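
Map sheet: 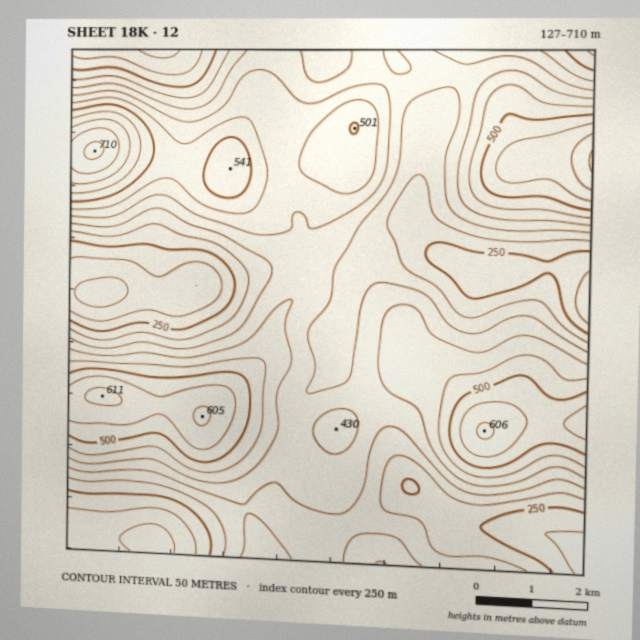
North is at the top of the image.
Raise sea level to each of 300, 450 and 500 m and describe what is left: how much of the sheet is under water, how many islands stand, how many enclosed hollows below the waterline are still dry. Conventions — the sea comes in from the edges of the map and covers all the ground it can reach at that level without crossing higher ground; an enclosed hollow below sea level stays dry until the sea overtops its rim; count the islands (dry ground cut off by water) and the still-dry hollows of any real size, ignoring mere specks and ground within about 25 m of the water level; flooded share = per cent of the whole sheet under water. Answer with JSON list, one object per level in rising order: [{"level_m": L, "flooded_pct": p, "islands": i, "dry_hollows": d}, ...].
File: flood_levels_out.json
[{"level_m": 300, "flooded_pct": 23, "islands": 0, "dry_hollows": 0}, {"level_m": 450, "flooded_pct": 75, "islands": 1, "dry_hollows": 0}, {"level_m": 500, "flooded_pct": 85, "islands": 1, "dry_hollows": 0}]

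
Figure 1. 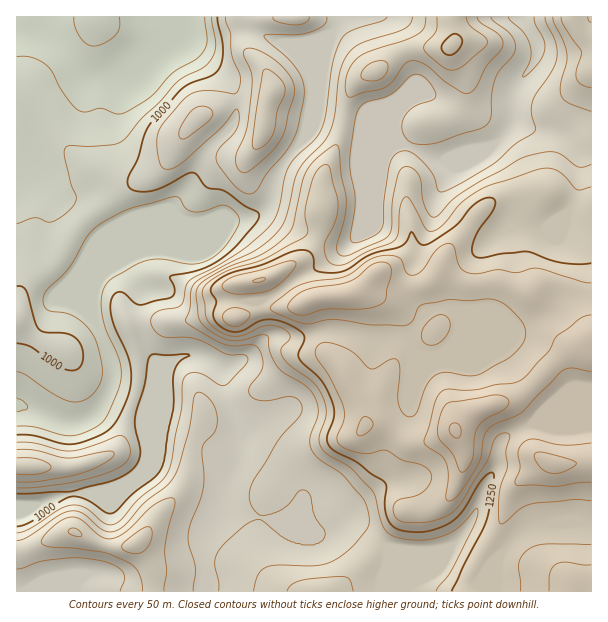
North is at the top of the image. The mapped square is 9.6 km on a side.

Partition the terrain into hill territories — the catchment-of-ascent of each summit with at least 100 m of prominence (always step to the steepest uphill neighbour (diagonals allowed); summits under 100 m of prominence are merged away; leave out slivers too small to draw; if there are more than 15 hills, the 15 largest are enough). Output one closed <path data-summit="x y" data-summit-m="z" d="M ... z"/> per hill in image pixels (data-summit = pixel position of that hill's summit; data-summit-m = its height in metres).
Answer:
<path data-summit="455 431" data-summit-m="1456" d="M591 16l-68 1 13 22 2 14-6 13-16 21-4 14 0 24-23 23-21 3-24 9-40-15-11-12-28-12-47-7-1-5-11 28-26 31-6 12-4 18-10 14-14 6-21 4-67 28-23 3-30 18-7 9 2-44-3-5-23-25-17-7-22-25-8-5-10 0-1 236 22 5 24 11 12 1 18-7 6-7 8-13 7-3 32 13-3 15 1 10 2-11 25-57 16-7 17 1 10 6 9 9 2 16 14 32 6 22-4 20-14 25-4 27-17 26-1 24 2 29 276 0 0-4-6-4 28-35 17-17 18-8 37-2 15 1z"/><path data-summit="270 95" data-summit-m="1185" d="M342 16l-180 0 4 8 0 11-4 9-30 26-49 9-39 27-12 11-6 14-4 28-6 9 11 1 8 5 22 25 17 7 23 25 3 5-2 44 7-9 30-18 23-3 67-28 26-5 9-5 6-8 14-36 26-31 4-9 9-26 3-36 6-27 14-18z"/><path data-summit="138 542" data-summit-m="1222" d="M197 355l-11 0-17 8-25 60 2 38-4 9-10 10-28 13-30 0-15 3-26 10-17 1 1 85 188-1 0-52 17-26 4-27 14-25 4-21-6-21-14-32-2-16-13-11z"/><path data-summit="452 45" data-summit-m="1263" d="M522 16l-178 0-16 23-6 27-4 47 47 8 28 12 11 12 40 15 24-9 21-3 23-23 0-24 4-14 16-21 6-13-2-14z"/><path data-summit="27 467" data-summit-m="1172" d="M113 392l-7 3-8 13-6 7-18 7-12-1-38-15-8 1 1 99 16 0 17-7 24-6 36-1 22-12 10-10 4-9 0-18-4-14 3-24z"/><path data-summit="572 591" data-summit-m="1384" d="M578 522l-39 2-18 8-17 17-28 35 6 4 1 4 108 0 1-68z"/>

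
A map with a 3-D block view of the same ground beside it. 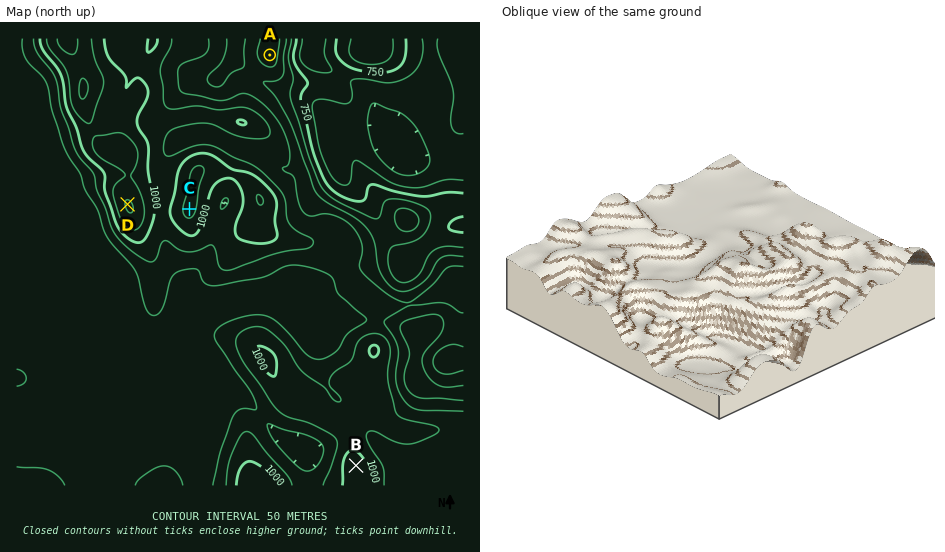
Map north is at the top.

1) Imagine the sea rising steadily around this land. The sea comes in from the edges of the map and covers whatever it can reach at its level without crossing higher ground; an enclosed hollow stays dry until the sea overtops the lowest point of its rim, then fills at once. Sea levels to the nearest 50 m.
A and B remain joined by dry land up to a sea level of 850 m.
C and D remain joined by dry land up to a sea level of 1000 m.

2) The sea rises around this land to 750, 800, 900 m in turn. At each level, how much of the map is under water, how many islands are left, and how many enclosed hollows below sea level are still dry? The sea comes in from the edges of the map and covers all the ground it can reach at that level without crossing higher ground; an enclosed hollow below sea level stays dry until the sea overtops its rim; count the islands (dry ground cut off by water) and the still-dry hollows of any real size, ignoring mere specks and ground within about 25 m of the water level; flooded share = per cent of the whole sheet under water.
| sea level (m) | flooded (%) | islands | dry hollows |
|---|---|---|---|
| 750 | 11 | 0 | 0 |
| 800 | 14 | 0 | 0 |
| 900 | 56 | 0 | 0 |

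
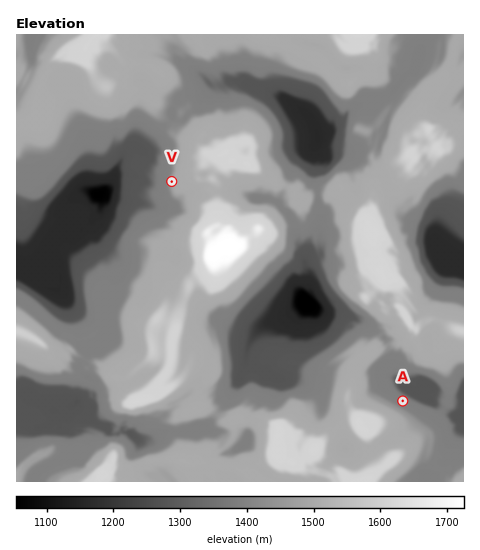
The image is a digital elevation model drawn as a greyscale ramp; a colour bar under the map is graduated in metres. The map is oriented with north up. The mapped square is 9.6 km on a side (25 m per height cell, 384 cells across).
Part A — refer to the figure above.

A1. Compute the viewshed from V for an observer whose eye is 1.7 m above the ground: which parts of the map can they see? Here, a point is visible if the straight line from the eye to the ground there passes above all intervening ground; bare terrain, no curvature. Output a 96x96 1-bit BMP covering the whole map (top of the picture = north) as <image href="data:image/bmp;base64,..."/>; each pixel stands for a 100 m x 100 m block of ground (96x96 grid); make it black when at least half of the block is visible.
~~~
<image width="96" height="96" href="data:image/bmp;base64,Qk2+BAAAAAAAAD4AAAAoAAAAYAAAAGAAAAABAAEAAAAAAIAEAAATCwAAEwsAAAIAAAAAAAAA////AAAAAACAAAAAAAAAAAAAAACAAAAAAAAAAAAAAADAAAAAAAAAAAAAAADAAAAAAAAAAAAAAABgAAAAAAAAAAAAAAAwAAAAAAAAAAAAAAAcAAAAAAAAAAAAAAAIAAAAAAAAAAAAAAAIAAAAAAAAAAAAAAAAAAAAAAAAAAAAAAAAAAAAAAAAAAAAAAAAAAAAAAAAAAAAAAAAAAAAAAAAAAAAAAAAAAAAAAAAAAAAAAAAAAAAAAAAAAAAAAAAAAAAAAAAAAAAAAAAAAAAAAAAAAAAAAAAAADAAAAAAAAAAAAAAABAAAAAAAAAAAAAAAAAAAAAAAAAAAAAAAAAAAAAAAAAAAAAAAAAAAAAAAAAAAAAAAAAAAAAAAAAAAAAAAAAAAAAAAAAAAAAEAAAAAAAAAAAAAAAAAAAAAAAAAAAAAAAEAAAAAAAAAAAAAAALAAAAAAAAAAAAAAB/gAAAAAAAAAAAAAH/gAAAAAAAAAAAAAP/wAAAAAAAAAAAAA//wAAAAAAAAAAAAD//4AAAAAAAAAAAAD//4AAAAAAAAAAAAD/gcAAAAAAAAAAAAD/AMAGAAAAAAAAAAD/AMADAAAAAAAAAAD/AOAAAAAAAAAAAAD+AOAAAAAAAAAAAAD8APAAAAAAAAAAAAD4AfAAAAAAAAAAAADwAfgAAAAAAAAAAAD4AfgAAAAAAAAAAAD8AfwAAAAAAAAAAAD+DfwAAAAAAAAAAAD/D/4AAAAAAAAAAAD/j34AAAAAAAAAAAD/z4MAAAAAAAAAAAD/74EAAAAAAAAAAAD//8GAAAAAAAAAAAB//+GAAAAAAAAAAAB//zHOAAAAAAAAAAB//hH/AAAAAAAAAAD//wj/gAAAAAAAAAD//wR/AAAAAAAAAAD//wZ/AAAAAAAAAAD//wN/AAAAAAAAAAD//4N/AAAAAAAAAAD//4MfAAAAAAAAAAB//wMDAAAAAAAAAAAP/wGDAAAAAAAAAAAf/gHHAAAAAAAAAAB//gHHAAAAAAAAAAD//wHDwAAAAAAAAAD//4HDwAAAAAAAAAD//8HDgAAAAAAAAAD///HDgAAAAAAAAAD///nBgAAAAAAAAAD///3BgAAAAAAAAAD////BgAAAAAAAAAD////BgAAAAAAAAAD////hgAAAAAAAAAD////zgAAAAAAAAACB////wAAAAAAAAAAB////wAAAAAAAAAAB////AAAAAAAAAAAB////AAAAAAAAAAAB////AAAAAAAAAAAA////AAAAAAAAAAAA/4f/gAAAAAAAAAAAfAD/gAAAAAAAAAAAAABxgAAAAAAAAAAAADghgAAAAAAAAAAAAHgBwAAAAAAAAAAAABwA4AAAAAAAAAAAAAQAYAAAAAAAAAAAAAAAAAAAAAAAAAAAAAAAAAAAAAAAAAAAAQAAAAAAAAAAAAAADwAAAAAAAAAAAAAA+YAAAAAAAAAAAAAAQOAAAAAAAAAAAAAAAHgAAAAAAAAAAAAAAHAAAAAAAAAAAAAAAHAAAAAAAAAAAAAAADgAEAAAAAAAAAA="/>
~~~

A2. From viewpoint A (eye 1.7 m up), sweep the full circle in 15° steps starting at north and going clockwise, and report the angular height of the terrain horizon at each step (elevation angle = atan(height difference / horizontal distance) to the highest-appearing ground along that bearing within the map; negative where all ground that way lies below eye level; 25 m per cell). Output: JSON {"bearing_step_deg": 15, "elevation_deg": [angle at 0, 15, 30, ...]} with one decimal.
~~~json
{"bearing_step_deg": 15, "elevation_deg": [6.7, 6.2, 6.6, 5.9, 2.6, -0.1, -0.2, -0.5, -0.1, 1.5, 6.2, 10.3, 15.2, 17.9, 18.8, 18.2, 17.2, 13.0, 8.7, 7.0, 6.2, 5.6, 5.5, 4.5]}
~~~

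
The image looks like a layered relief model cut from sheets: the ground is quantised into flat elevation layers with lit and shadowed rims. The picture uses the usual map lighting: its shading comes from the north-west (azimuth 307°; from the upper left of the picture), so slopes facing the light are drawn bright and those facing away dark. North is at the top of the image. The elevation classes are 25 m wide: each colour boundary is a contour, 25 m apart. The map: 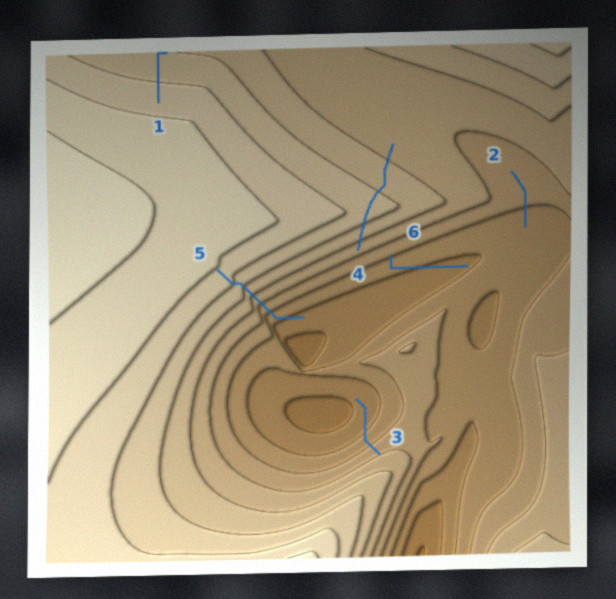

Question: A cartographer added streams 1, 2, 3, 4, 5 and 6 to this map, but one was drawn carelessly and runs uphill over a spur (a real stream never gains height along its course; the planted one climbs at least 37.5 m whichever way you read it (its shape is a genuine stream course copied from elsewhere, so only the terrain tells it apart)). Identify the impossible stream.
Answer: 4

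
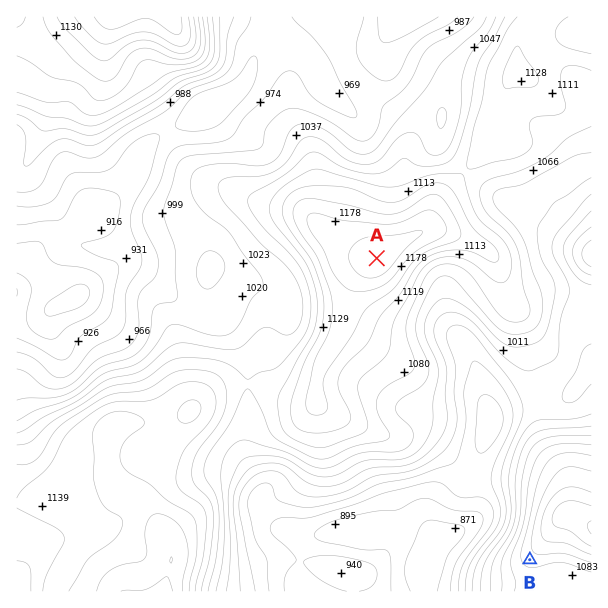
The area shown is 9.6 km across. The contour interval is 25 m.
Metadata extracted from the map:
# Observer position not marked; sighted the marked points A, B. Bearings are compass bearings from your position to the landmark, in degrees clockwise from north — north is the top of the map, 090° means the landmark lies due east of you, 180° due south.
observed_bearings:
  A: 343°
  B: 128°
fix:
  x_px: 450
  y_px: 497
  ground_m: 920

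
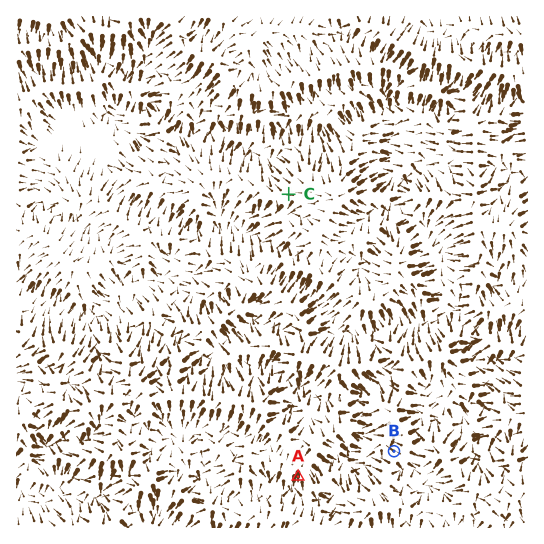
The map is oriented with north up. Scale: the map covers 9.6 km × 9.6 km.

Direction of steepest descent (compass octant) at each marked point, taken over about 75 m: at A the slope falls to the S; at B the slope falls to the NW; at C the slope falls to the W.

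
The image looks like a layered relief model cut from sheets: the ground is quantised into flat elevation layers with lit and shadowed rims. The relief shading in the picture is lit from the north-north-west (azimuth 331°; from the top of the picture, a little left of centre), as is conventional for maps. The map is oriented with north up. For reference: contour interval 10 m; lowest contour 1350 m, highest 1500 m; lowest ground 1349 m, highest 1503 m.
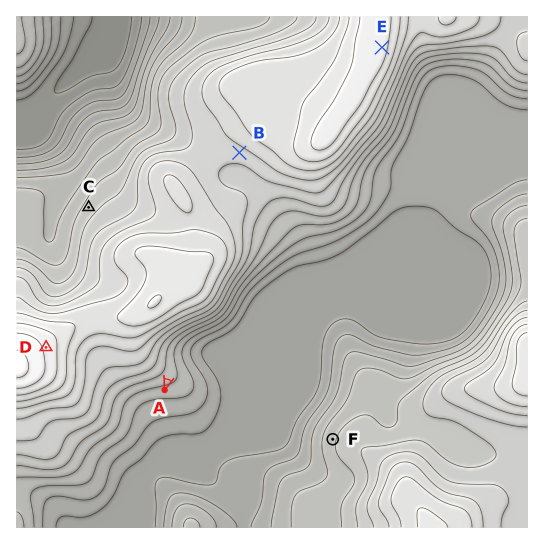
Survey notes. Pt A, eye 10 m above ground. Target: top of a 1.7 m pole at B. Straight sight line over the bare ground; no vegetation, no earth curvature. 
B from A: no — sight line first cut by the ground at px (184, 329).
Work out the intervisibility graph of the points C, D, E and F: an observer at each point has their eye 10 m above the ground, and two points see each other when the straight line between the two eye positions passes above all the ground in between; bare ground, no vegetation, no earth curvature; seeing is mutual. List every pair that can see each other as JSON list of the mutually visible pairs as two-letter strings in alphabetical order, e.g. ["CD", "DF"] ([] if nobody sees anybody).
["CD", "DE", "DF", "EF"]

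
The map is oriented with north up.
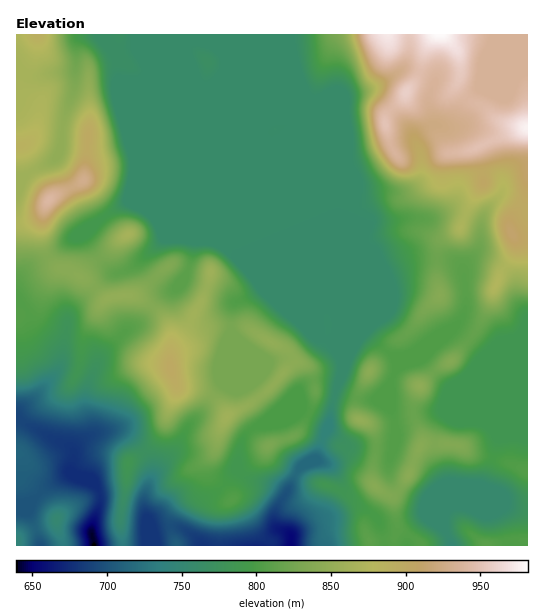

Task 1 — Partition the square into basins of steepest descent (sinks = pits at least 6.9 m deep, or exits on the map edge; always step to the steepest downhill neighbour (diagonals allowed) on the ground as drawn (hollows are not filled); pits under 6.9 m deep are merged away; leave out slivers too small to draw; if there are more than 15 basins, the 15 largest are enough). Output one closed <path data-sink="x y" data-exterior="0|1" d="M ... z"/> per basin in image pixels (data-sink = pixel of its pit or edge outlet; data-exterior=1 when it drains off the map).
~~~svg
<path data-sink="94 545" data-exterior="1" d="M527 34l-510 0-1 505 18-10 21-7 8 24 59 0-2-26 7-35 1-22 19-13 14-17 15-40 1-8 4 2 20 3 8 4 12 11 6 8-19 55 3 8 17 16 5 7 3-18 27-26 2-6 10-7 15-4 9-5 8 0 19 6 19 8 16 11 9 3 3 3 0 21 16 10 5 0 15-20 7-20 7-12-2-10-8-17 0-12 7-19 18-16 12-7 25-29 16-30 9-30 15-21 1-9-3-6 15 0z"/><path data-sink="291 545" data-exterior="1" d="M307 433l-8 0-29 12-7 10-24 22-4 7-2 15-5-7-17-16-3-8 2-11-6 7 0 16-4 11-7 7-7 3-11 11-4 8 0 11 5 14 194 1 0-5 7 1 16-3 4-8-2-28-5-8-17-10 0-21-34-19z"/><path data-sink="527 439" data-exterior="1" d="M515 237l-2 0 3 6-1 9-15 21-9 30-12 24-28 34-13 8-18 16-7 19 0 12 8 17 1 12 35 0 13 8 37 9 20 9 1-232z"/><path data-sink="451 545" data-exterior="1" d="M445 443l-23 2-17 36-6 10-8 5 4 7 2 18 0 10-4 14 134 1 1-74-17-9-41-10-13-8z"/><path data-sink="155 545" data-exterior="1" d="M177 385l-1 8-15 40-14 17-19 13-1 22-7 35 3 26 53-1-5-14 0-11 4-8 25-21 4-11 0-16 12-16 4-19 7-12 0-4-6-8-12-11-8-4-20-3z"/><path data-sink="41 545" data-exterior="1" d="M55 522l-32 12-7 6 0 5 46 1 1-5z"/>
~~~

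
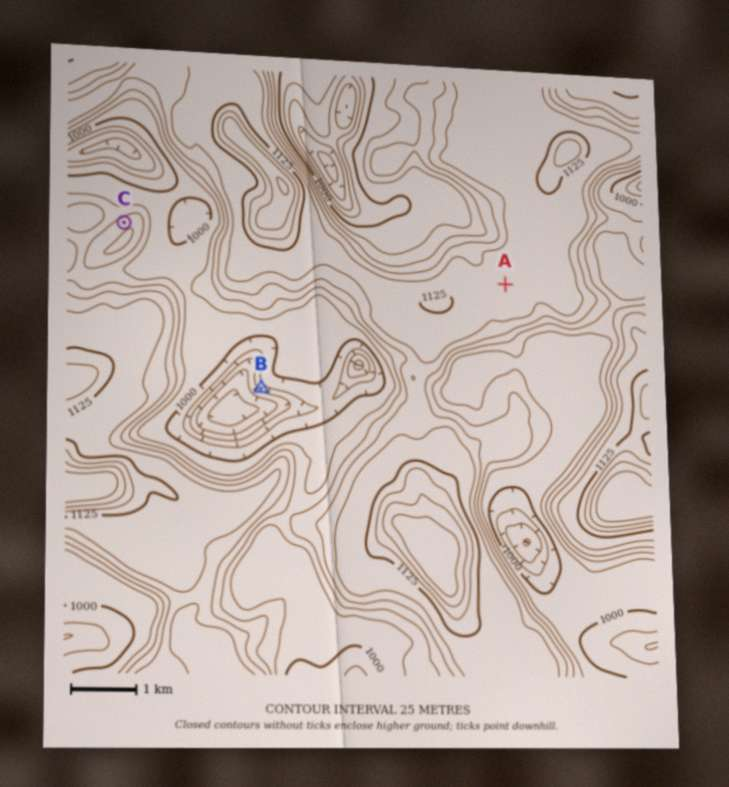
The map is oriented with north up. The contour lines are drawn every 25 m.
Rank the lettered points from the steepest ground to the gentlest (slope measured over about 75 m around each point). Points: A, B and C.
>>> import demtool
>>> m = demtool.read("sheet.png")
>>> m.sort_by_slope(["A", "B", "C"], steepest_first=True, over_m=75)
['B', 'C', 'A']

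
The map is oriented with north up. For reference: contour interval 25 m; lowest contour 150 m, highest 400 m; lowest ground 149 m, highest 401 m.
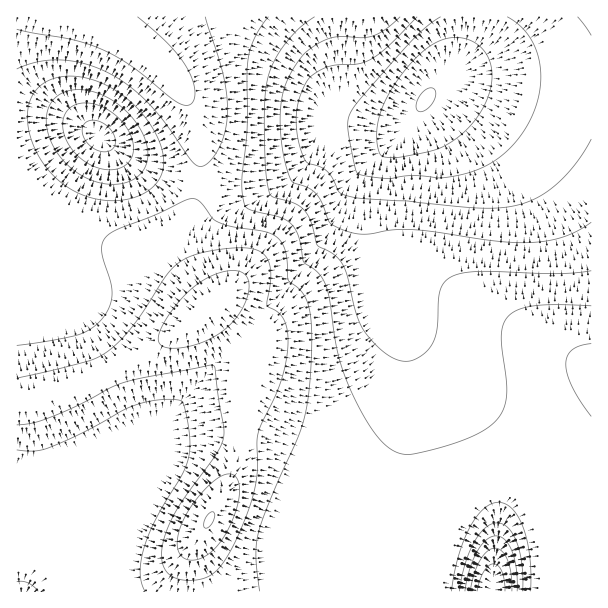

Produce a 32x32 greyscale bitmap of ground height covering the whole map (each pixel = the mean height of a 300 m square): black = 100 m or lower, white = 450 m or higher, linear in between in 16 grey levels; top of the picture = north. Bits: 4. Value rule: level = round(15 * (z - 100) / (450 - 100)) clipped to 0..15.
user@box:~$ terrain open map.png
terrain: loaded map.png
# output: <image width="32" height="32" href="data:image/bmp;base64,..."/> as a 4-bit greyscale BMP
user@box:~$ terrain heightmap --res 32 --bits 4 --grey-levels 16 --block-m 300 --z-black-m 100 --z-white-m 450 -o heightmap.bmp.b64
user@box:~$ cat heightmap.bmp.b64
<image width="32" height="32" href="data:image/bmp;base64,Qk12AgAAAAAAAHYAAAAoAAAAIAAAACAAAAABAAQAAAAAAAACAAATCwAAEwsAABAAAAAAAAAAAAAAABEREQAiIiIAMzMzAERERABVVVUAZmZmAHd3dwCIiIgAmZmZAKqqqgC7u7sAzMzMAN3d3QDu7u4A////AJmZmZqruqqZmZmZmYVFiZmZmZmau7uqmZmZmZmGRomZmZmZmrzLqpmZmZmZl2eZmZmZmZq83LqZmZmZmZh4mZmZmZmZrN26mZmZmZmZiJmZmZmZmavMyqmZmZmZmZmZmZmZmZmavMupmZmZmZmZmZmamZmZmqu7qpmZmZmZmZmZqqqZmZqru6qZmZiImZmZmbuqqZmaq7uqmZmIiIiZmZm7u6qqqqu7upmYiIiIiZmau7u7qqqru7qpmIiIiImZqqq7u7u7u7u6qYiIiIiJmaqqqqu8zLu7uqmId3iIiZmqmZqqu8zMu7qph3d4iImZmZmZmqvMzMu6mYd3eIiJmZmZmZqrvMzLqpiHd3eIiIiImZmaqrvMy6mYd3d3iIiIiJmZqqq7u7upiHd3d3d3d3eZmaqqqqqqqYd3d3d3ZmZ3mZmZqqqqmZh2ZmZmZmZmZpmZmZmqqZiIdmZmVVVVVmaZmIiJmamYd2ZVVVVVVVVmmYd2eJmpmHZlVEREREVVVph2VmiaqZh2VUQzM0REVVWYdlZ4mqqYdVREMiMzREVVmHZmiauqmHVURDIiM0RFVZh3eJq7qph2VUQzIjM0RFWZiJmru6qYdlVVQyIjNERVqqqqu7uqmHdmVVQzMzREVaqru7u6qZiHdmZlQzNERVW7u7u7qqmZiHd3dlREREVV"/>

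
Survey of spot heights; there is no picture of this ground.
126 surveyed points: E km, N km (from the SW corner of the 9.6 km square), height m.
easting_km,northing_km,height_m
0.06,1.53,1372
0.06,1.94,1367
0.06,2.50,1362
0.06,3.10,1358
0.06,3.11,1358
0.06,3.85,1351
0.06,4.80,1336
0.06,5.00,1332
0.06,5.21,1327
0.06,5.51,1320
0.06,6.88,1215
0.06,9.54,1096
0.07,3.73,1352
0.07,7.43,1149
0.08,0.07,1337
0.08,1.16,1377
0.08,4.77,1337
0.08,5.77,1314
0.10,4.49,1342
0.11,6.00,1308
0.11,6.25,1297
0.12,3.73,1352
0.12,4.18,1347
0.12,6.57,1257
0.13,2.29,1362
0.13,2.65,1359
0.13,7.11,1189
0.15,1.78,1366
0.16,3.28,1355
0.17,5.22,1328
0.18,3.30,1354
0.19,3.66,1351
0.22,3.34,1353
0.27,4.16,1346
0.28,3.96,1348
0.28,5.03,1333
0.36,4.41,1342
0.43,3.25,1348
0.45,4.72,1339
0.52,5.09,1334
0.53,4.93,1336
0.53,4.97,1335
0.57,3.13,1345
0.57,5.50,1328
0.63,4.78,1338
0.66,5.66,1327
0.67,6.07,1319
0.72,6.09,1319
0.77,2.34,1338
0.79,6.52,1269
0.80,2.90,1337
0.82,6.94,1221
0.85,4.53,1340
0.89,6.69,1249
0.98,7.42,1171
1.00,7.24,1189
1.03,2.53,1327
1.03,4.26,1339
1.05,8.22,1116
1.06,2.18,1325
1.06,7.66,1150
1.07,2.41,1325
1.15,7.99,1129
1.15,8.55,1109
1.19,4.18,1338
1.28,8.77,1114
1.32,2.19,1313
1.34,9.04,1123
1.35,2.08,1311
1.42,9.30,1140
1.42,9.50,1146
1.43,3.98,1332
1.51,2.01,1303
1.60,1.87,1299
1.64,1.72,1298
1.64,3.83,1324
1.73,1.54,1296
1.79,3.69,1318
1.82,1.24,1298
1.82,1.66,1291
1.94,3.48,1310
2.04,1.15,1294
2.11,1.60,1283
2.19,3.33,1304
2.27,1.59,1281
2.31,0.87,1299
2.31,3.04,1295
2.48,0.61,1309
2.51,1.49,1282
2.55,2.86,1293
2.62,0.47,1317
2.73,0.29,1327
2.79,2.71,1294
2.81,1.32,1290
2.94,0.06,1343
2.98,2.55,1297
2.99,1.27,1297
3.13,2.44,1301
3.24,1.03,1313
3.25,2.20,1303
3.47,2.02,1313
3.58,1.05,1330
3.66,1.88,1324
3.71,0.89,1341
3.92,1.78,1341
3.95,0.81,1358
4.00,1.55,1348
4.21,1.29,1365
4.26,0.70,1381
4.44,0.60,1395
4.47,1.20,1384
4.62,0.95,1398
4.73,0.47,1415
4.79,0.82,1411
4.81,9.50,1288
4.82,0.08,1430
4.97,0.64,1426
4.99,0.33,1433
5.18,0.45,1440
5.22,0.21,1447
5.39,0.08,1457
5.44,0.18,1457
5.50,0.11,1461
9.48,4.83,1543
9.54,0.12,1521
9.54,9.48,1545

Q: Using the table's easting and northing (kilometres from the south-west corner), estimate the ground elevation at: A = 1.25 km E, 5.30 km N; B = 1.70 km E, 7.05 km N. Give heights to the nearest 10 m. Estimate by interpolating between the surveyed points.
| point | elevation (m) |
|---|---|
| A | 1340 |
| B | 1220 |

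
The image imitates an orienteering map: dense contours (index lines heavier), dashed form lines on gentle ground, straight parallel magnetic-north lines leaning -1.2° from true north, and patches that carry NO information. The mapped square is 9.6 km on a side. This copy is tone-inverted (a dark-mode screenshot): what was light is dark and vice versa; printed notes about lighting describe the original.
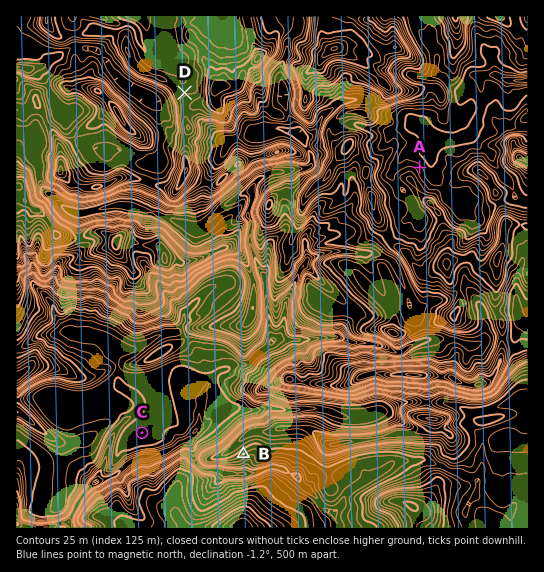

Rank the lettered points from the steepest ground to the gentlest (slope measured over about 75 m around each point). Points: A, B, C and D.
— B A D C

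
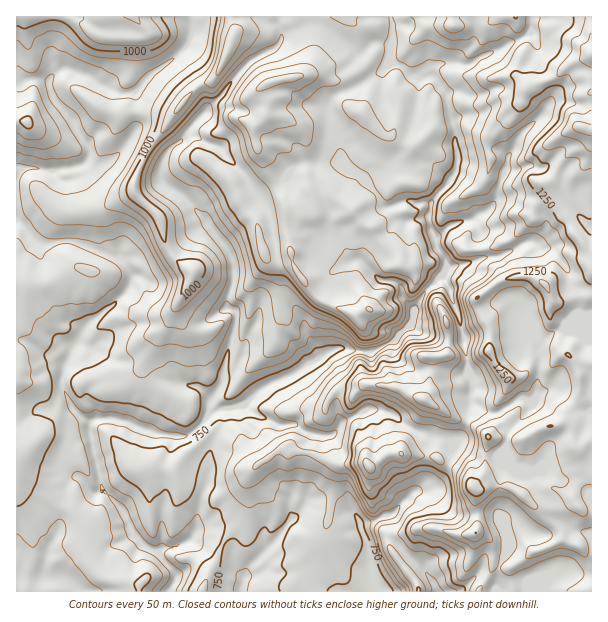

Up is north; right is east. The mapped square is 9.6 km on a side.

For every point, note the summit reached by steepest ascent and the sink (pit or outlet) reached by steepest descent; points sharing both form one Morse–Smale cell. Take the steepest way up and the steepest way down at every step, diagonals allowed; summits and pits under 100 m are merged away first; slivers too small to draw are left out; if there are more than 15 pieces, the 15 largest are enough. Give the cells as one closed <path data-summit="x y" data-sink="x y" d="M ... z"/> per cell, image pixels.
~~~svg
<path data-summit="581 128" data-sink="170 591" d="M68 68l-11 4-8 8 0 7 5 12 19 21 6 14 9 10 2 9-4 8-6 5-21 4-14 0-10-2-19 0 0 423 224 1 2-13 6-12 30-30 14-18-2-21 11-21 5-27 6-15-18-11-18 0-19-9-12-9-26 3-11 4 2-14 12-16 2-17 3-2 7 0 6-5 7-21 11-18 2-20 16-16 1-5 0-24-7-37-4-9-16-23-4-10-22-21-2-6-7-4-8-1-12-8-9-2-20 19-5 11-17-10-18-8 0-2 10-16-2-35-12 1-9-3-15-7-9-8z"/><path data-summit="581 128" data-sink="170 591" d="M591 16l-200 1 1 25-2 20 11 4 12 10 22 2 11 17 2 13 6 18 3 24-1 21-6 11-18 19-4 21 8 23 10 18 0 6-4 7 8 12 2 14 8 16 8 53 4 7 2 9-4 8 2 7-8 26-6 12-6 4-1 15-7 17-10 10-23 7-19 21-31 11 7 24 4 33 5 10 215-1z"/><path data-summit="288 78" data-sink="170 591" d="M390 16l-111 0-1 10 4 6-2 10-7 7-25 13-14 16-12 18-14 11-3 6-11 9-8 12 9 2 12 8 14 4 3 7 22 21 4 10 16 23 11 46-1 29-16 16-2 20-11 18-7 21-6 5-7 0-3 2-2 17-12 16-1 15 10-5 24-3 21-20 29-12 37-24 12-2 9 2 21 2 21-10 11-12 6-4 5-20 9-13 20-18 2-6-1-11-6-7-9-23-2-15 4-12 18-19 6-11 1-21-3-24-6-18-2-13-10-17-4-2-19 0-12-10-11-4 2-20 0-19z"/><path data-summit="369 467" data-sink="170 591" d="M375 409l-7 0-23 11-8 11-8 5-17-2-6 16-5 27-11 21 2 21-14 18-30 30-6 12 0 13 134-1-4-9-4-33-7-24 31-11 19-21 23-7 10-10 6-12 2-21-6-4-29-7-13-8-12-10z"/><path data-summit="423 399" data-sink="170 591" d="M443 277l-3 0-16 16-9 13-5 20-6 4-11 12-21 10-21-2-9-2-12 2-37 24-29 12-20 19 13 10 19 9 18 0 11 8 16 4 8 0 6-3 10-13 23-11 7 0 17 5 12 10 13 8 29 7 7 5 3-2 6-7 7-21 3-12-2-7 4-9-6-15-8-53-8-16-2-14z"/><path data-summit="134 17" data-sink="170 591" d="M191 16l-174 0-1 67 4 1 9-5 19 1 9-8 11-4 18 6 27 17 9 3 12-2 16-18 23-14 15-16 4-8z"/><path data-summit="228 51" data-sink="170 591" d="M278 16l-86 0 0 20-4 8-15 16-23 14-16 18 2 36-10 18 18 8 17 10 5-11 16-13 12-18 11-9 5-9 12-8 19-27 13-11 19-9 7-7 2-10-4-6z"/><path data-summit="27 122" data-sink="170 591" d="M45 79l-16 0-13 5 0 83 4 2 15-1 10 2 14 0 21-4 8-8 0-14-9-10-6-14-19-21-5-18z"/>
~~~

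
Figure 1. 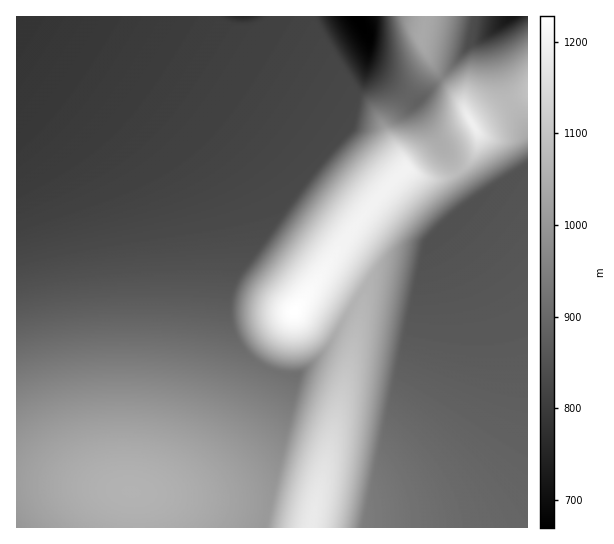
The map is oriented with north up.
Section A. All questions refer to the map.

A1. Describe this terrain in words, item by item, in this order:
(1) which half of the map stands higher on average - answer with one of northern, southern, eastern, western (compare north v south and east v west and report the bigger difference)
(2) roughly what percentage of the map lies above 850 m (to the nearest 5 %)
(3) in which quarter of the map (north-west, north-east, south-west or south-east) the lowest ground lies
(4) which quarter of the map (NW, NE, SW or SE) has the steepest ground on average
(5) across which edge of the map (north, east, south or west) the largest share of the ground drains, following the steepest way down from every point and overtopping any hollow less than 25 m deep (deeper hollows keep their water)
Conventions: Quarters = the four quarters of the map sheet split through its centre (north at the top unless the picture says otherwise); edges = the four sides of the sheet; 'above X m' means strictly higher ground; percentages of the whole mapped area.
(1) On average the southern half of the map is the higher ground.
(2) About 70 % of the map lies above 850 m.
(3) The lowest ground is in the north-east quarter.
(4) The steepest ground, on average, is in the north-east quarter.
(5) Drainage is mainly to the north: more ground falls towards that edge than towards any other.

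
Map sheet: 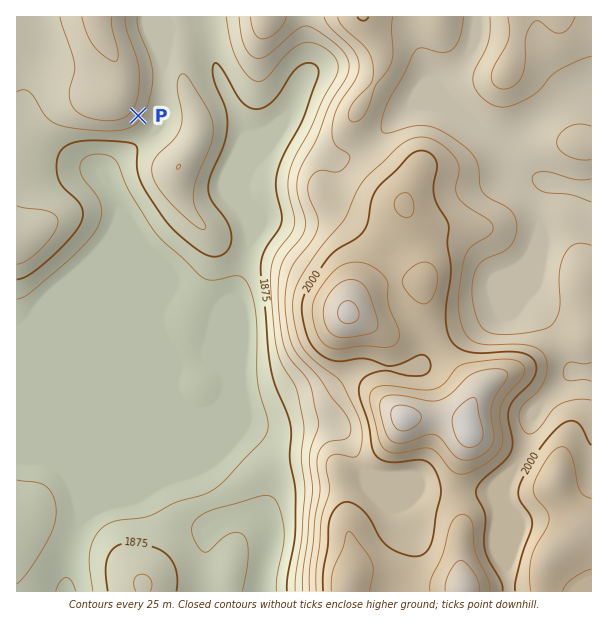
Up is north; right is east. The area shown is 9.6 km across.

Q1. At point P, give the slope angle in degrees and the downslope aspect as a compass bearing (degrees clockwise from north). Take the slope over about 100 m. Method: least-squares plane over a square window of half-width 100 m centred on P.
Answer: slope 7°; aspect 126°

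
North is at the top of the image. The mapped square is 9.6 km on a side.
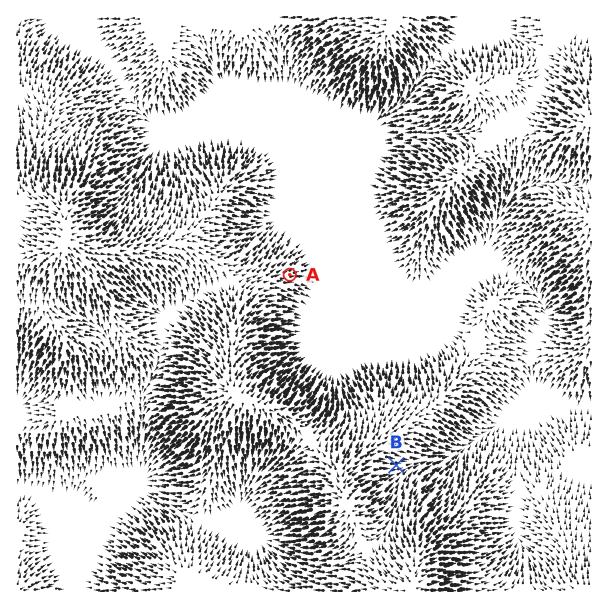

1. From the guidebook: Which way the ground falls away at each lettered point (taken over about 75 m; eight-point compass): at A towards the E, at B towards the E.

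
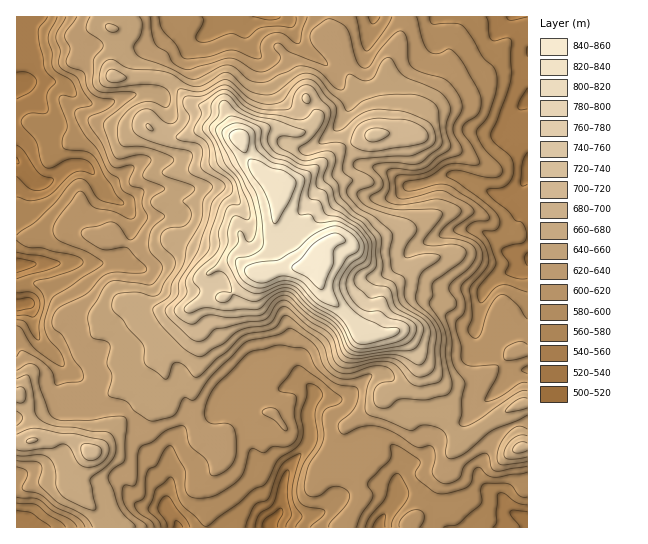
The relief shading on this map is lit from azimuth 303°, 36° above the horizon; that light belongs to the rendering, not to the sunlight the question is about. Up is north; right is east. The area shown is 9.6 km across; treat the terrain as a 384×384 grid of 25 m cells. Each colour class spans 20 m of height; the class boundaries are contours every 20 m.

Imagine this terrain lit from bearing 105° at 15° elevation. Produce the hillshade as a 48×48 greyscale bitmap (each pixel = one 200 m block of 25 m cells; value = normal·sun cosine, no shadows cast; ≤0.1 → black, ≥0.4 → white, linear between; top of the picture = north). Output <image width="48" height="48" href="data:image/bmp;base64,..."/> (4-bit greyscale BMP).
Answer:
<image width="48" height="48" href="data:image/bmp;base64,Qk32BAAAAAAAAHYAAAAoAAAAMAAAADAAAAABAAQAAAAAAIAEAAATCwAAEwsAABAAAAAAAAAAAAAAABEREQAiIiIAMzMzAERERABVVVUAZmZmAHd3dwCIiIgAmZmZAKqqqgC7u7sAzMzMAN3d3QDu7u4A////AId3ZUWJqs3HR5qs61NFRGrsUlmqmaqaq4dVZmebzMuFaJqr3YNGZVi9lEeZmaq7qZhUZ5msy9tkeZqrvaM3mGebyEaJmZq6d3dleJq8u9t0aKqqrcMWmYiKyWZ4mru4ZkRWeJu6rMqFV5q6rdUFiYiauWVnm8qamHZVd5zbrLqGZnq7m+gCeJmZqnVWi8hpu6l3dWvty7qGd3m7mtxRSJmZqoZUeslEm5qpdWneyqqGZ3m7mazEJoiZmHd1aLpiRmeZh3iruquWZ4mqmIvpJHmZh3iXZ4qVNFaId3d5mZqoeIiZiIvZNHiYd4mYiHeZh3ipd3d4iImqmpiIiJvXNWZniJmImYVYqru6h3eIh3iqq6iHd4rJVWQ1iZmZq6hDV93Jd3d4h3iqrLmIiIm6ZWUkeYmZq6qVM6zJd3ZneHiZnMqYiaqoZYhkZ2iry6q5ZHm6hmZ2d4iYi9ypiJqWRYu4ZUe925ibqGi5ZWdnd3iIes3KiJmFMlrdlljP/Jd4qpmWRXdmd3h3ir3cmZiFIBW926vf/Jd3eMplZnh3d3d2ebztuql1MAGLzd7v/adnd8hFdmd3d3dmiqvMvMllQQKJmt7//aZomIUUdmZ3d2VWm5mrvulEQzeZmazv7LdYqVMCZlVnd2QkiZmqz+ciRpuYrLzLvdhHmoUTVlRWd3QiRniYv+cRWtyYrty6velGmYdmZlNGd2MRNnZWnekzjeyonNy7vex2iFVmVVRGd1MQFYYjerlnnv/Lqqu7vO7JiGVWZVVmdmUwAUQ0Z3ZonP/u24mqvN/sqoh3d2aIdmZUIRFFVmVFms3/7Jd4m9/8q4iHd3eJhkVmQyJGVXdEaaz/7LqHeL7bmXd2d3eJhTRmQSJWRIl1Rpz+yqvLqruqmWZVZ3d5hUVmQRJWNIqHZpzMqZm83cqrqXZUV4d4dEZ2QhJUE4upqaupl3eJrMzLmIdURpmHUjZ3UyNCFIvKvczLqFVXmru6h5hTNap0VlZnZUIQJYvtvey73ZVGmqqqmKhkJJhURmd3dlMANorf7Lqs7sqYmpibzGZpdmQ3ZFZmVUMiWIqq3sury6veuYir3kRZqWMnqGZmQiI1mpqWjNuqqqvuyqqqvVVmiHQlmYd4YwBJzbqpaKmJqqvd3MupmndmZmQ1Z3h3YwBb/rmsyGVomZrf7cypiHd3ZURERYl0MhJZu6mK7XNGiInO/cy5h3d2REVDNYlkMhN5h4h2vqRGd4ms3czbl3dlVmZTNHhCQya7llRXrLdWd4iKzLzcumZVZUaIdnYzUxbMlkI5zJdmd4iaqqrMy2ZVYxN6qYd4cxW7hlIoy3d2eIiZmqq8u4dVVTFImIipdDWahVRHqXh1aamImamrunZCNmRYmImoZUWJhlV4h3mEaqmIiamaqnZCNXZomZmqhlV4ZWiHZ5uUSKqYiaqZq3YzRnd4qqqqmHZ3VHllaKylR6uXiaqYmnZCNWZ4q8upmIeHVWdEaJu2NZuneaqoeHdSI0Z4m9yoiZiIdlQ0V5u4RYu4eJmpdw=="/>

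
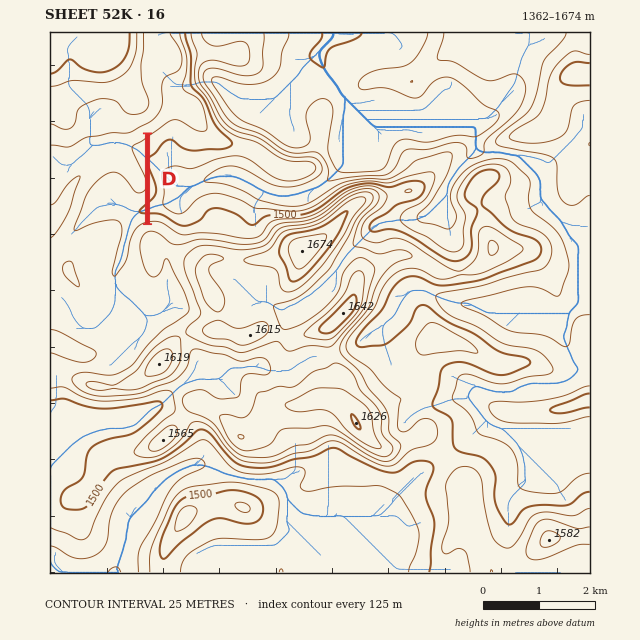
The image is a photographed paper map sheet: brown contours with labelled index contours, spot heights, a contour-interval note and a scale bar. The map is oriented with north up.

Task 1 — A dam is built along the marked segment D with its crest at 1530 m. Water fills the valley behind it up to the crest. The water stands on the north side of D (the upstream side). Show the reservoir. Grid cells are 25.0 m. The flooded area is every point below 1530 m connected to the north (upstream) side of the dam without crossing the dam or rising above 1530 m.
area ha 169.3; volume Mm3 16.11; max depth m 33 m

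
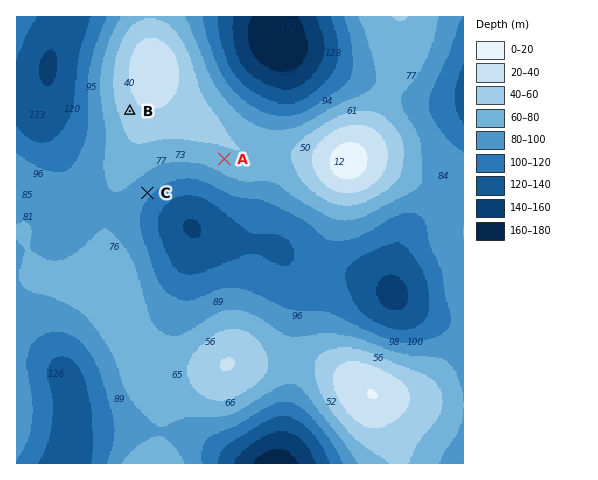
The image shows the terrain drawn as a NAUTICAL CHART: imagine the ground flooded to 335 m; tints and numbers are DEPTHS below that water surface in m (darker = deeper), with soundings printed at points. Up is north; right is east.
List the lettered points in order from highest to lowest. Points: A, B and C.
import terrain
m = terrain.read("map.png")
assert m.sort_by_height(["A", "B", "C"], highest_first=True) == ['B', 'A', 'C']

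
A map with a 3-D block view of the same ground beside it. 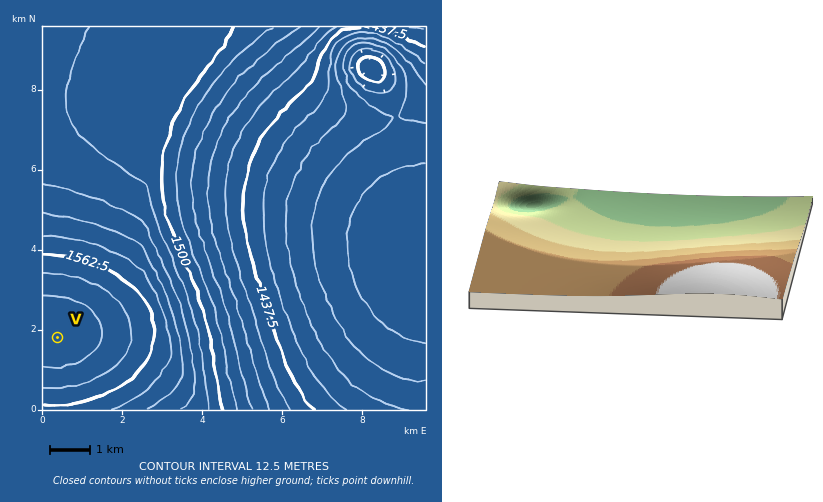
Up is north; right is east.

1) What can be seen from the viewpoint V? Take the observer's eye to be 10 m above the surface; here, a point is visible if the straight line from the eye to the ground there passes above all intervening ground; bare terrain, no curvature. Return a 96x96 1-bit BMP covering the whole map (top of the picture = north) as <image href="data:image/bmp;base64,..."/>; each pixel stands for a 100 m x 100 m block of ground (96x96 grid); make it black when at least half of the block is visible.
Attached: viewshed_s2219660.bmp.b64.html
<image width="96" height="96" href="data:image/bmp;base64,Qk2+BAAAAAAAAD4AAAAoAAAAYAAAAGAAAAABAAEAAAAAAIAEAAATCwAAEwsAAAIAAAAAAAAA////AAAAAAAAAAAAAAAAAAAAAAAAAAAAAAAAAAAAAAAAAAAAAAAAAAAAAAAAAAAAAAAAAAAAAAAAAAAAAAAAAAAAAAAAAAAAAAAAAAAAAAAAAAAAAAAAAAAAAAAAAAAAAAAAAAAAAAD/wAAAAAAAAAAAAAD/8AAAAAAAAAAAAAD//AAAAAAAAAAAAAD//gAAAAAAAAAAAAD//wAAAAAAAAAAAAD//4AAAAAAAAAAAAD//4AAAAAAAAAAAAD//8AAAAAAAAAAAAD//8AAAAAAAAAAAAD//8AAAAAAAAAAAAD//8AAAAAAAAAAAAD//8AAAAAAAAAAAAD//8AAAAAAAAAAAAD//4AAAAAAAAAAAAD//wAAAAAAAAAAAAD//wAAAAAAAAAAAAD//gAAAAAAAAAAAAD/+AAAAAAAAAAAAAD/4AAAAAAAAAAAAAD/AAAAAAAAAAAAAAAAAAAAAAAAAAAAAAAAAAAAAAAAAAAAAAAAAAAAAAAAAAAAAAAAAAAAAAAAAAAAAAAAAAAAAAAAAAAAAAAAAAAAAAAAAAAAAAAAAAAAAAAAAAAAAAAAAAAAAAAAAAAAAAAAAAAAAAAAAAAAAAAAAAAAAAAAAAAAAAAAAAAAAAAAAAAAAAAAAAAAAAAAAAAAAAAAAAAAAAAAAAAAAAAAAAAAAAAAAAAAAAAAAAAAAAAAAAAAAAAAAAAAAAAAAAAAAAAAAAAAAAAAAAAAAAAAAAAAAAAAAAAAAAAAAAAAAAAAAAAAAAAAAAAAAAAAAAAAAAAAAAAAAAAAAAAAAAAAAAAAAAAAAAAAAAAAAAAAAAAAAAAAAAAAAAAAAAAAAAAAAAAAAAAAAAAAAAAAAAAAAAAAAAAAAAAAAAAAAAAAAAAAAAAAAAAAAAAAAAAAAAAAAAAAAAAAAAAAAAAAAAAAAAAAAAAAAAAAAAAAAAAAAAAAAAAAAAAAAAAAAAAAAAAAAAAAAAAAAAAAAAAAAAAAAAAAAAAAAAAAAAAAAAAAAAAAAAAAAAAAAAAAAAAAAAAAAAAAAAAAAAAAAAAAAAAAAAAAAAAAAAAAAAAAAAAAAAAAAAAAAAAAAAAAAAAAAAAAAADgAAP+AAAAAAAAAAD/////AAAAAAAAAAD/////gAAAAAAAAAD/////4AAAAAAAAAD/////8AAAAAAAAAD/////+AAAAAAAAAD//////gAAAAAAAAD//////4AAAAAAAAD//////8AAAAAAAAD///////AAAAAAAAD///////wAAAAAAAD///////8AAAAAAAD////////gAAAAAAD////////8AAAAAAD/////////gAAAAAD/////////+AAAAAH//////////4AAAAP//////////+AAAAf///////////AAAA////////////gAAB////////////wAAD////////////wAAH////////////4AAP////////////+AAf/////////////gB//////////////8f/////////////////////////////////8="/>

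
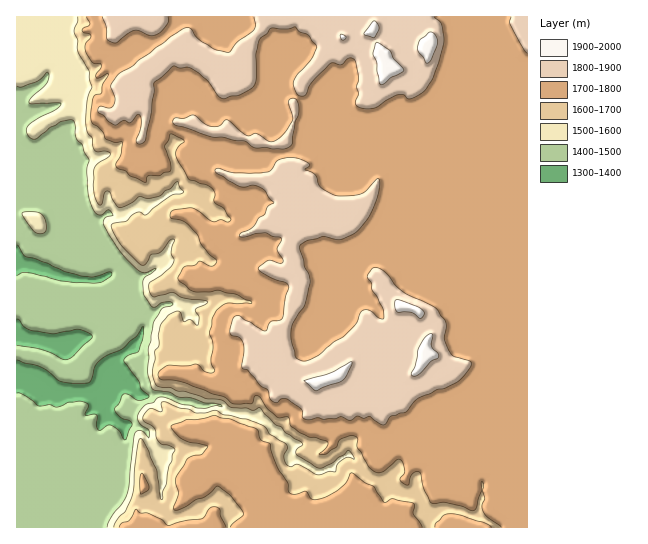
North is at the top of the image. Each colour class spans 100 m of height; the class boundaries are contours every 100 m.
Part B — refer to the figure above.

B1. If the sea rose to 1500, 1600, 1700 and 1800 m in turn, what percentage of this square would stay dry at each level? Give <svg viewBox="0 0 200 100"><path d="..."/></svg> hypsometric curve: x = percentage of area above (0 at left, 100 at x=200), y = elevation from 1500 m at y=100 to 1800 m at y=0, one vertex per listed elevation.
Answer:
<svg viewBox="0 0 200 100"><path d="M166 100l-12-33-21-34-96-33"/></svg>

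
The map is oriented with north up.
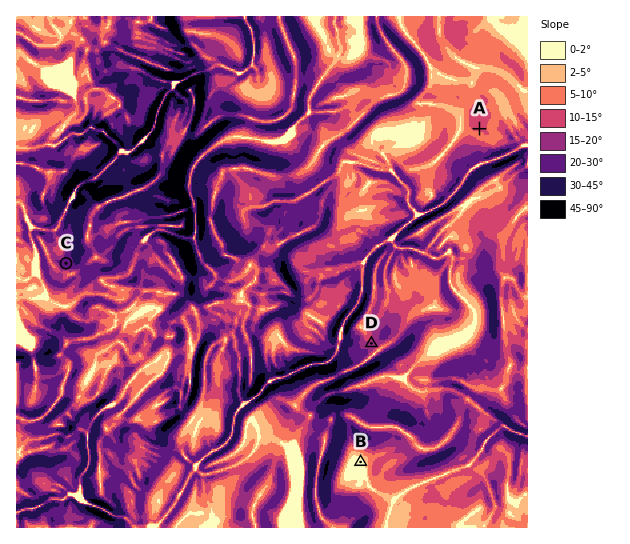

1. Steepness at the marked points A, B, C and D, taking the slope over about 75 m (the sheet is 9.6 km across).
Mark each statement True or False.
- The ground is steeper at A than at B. True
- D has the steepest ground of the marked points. False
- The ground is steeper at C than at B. True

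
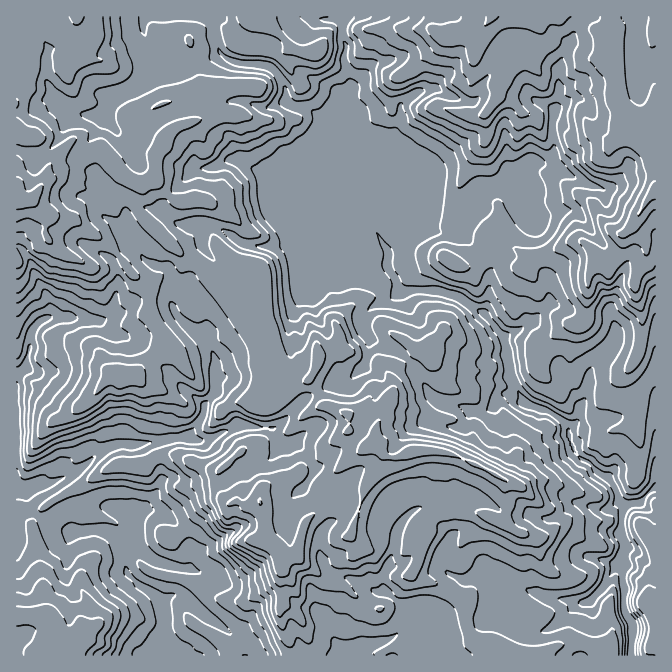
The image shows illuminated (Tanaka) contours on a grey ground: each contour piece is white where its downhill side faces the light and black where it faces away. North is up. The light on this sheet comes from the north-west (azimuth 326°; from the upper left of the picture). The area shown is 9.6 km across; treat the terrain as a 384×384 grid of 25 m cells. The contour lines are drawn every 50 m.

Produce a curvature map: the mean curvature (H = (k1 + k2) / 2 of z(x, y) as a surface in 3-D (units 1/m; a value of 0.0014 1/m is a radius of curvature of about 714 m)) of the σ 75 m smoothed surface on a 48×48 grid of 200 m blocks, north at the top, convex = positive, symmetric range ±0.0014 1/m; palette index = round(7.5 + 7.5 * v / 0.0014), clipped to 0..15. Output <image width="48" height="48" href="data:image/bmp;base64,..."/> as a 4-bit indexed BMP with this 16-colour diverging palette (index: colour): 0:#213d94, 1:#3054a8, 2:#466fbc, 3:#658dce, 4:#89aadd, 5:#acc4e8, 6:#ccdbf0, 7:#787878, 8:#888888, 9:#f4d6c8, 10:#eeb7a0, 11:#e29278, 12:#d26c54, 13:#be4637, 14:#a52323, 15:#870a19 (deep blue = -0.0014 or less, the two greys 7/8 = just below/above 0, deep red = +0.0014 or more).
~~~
<image width="48" height="48" href="data:image/bmp;base64,Qk32BAAAAAAAAHYAAAAoAAAAMAAAADAAAAABAAQAAAAAAIAEAAATCwAAEwsAABAAAAAAAAAAlD0hAKhUMAC8b0YAzo1lAN2qiQDoxKwA8NvMAHh4eACIiIgAyNb0AKC37gB4kuIAVGzSADdGvgAjI6UAGQqHAHqqt2Q1SXVLhTWmhlaJiId2mrzNyI34D1Z2naZXRXjIRkqohXZVWKh3qoU0iofJDoiXi/uKdMxTZF99VYiaZXd5ZWV4WJb0DLq4ebypRbNZpz/HFnjPc1ZchWeapCTwzmeWa3Z1NEi6ilqYN4tjVkacpohjNDDw21qzulQzm7pjJX3Da3MzvsuEZ2VXvOlAu1qym2Q+plVCQ0/JlXhjXaJIZVhrqL0gaVqEe8ZXN3V2iH6uFY3IOcNqVWhqRSOAWEtkWJRlzYUl//ptGMyMHbc6dWrPhZ/QbHtVVUmF2mVWBcZNRKxKCsgkeN/KyYhQ+8l2eZhkY1dfl8ZKxVxYcquqvaYTepeh95radUVDR1ev2/ZXl4p1mEWIZIaNg1hQBSJayURHOqaZh/dkd1i0Rnd2Rb/1a95H8HUyPfutYVW6RJrKW3SqZFZVj/ypuZAK9HtEYa/uqf6+tTV6Rrday3ef+0VnZQKGwz9kVRISerUm/ZU0mVrbj//7Y0uHkF2otQ/XZFZlMAAweoSDWceaZGVCdViJgH2otQz/uFVGeaLbADF6Eah7cyR1houbUGh3pQua/mRJd/cvr+xH3vxsmIZTU6UATCt2lhp3n6h8vXQVvHiiZ0Wa+TN6x1BK2jmHdkp1aczMlk9SSIiMozSW1imoiWDdqGWrhBNUWM3bZMwkaZpn1XI7lGuHfEPrWWSN05e4abdXmck1eXtW+bxaV7yGiQXaV3RH9KK5rJREnKY5iXxF+OgEiqyKqwjLd4cz1bCqh0Z3qkNXmJ02p+FOyErakxRGrfoxpcIBE0OLxFlop6oYXsNLhHzqELw0p8kEtbdGh5R4k3d6h7ozNnx0NqlQNJmGJMcG8tQ3aJGKpHead8o0Z1eJIxAF5JiYV/lF8bCYfcPrhXe3d+o1eHiYS5jNwpq2Vtrh96Ks/3bERKp3rfpFiYiEeH38p3mIY37FiwzcYVpEbcZtgiRWiIiVaH7HeZqZubtIWkq1OsZWzXaVDNdnd3iFiGVDiKhDftG/lWaqyUVbtCEW3FRnh3lYiGakeaZUWBnJ86qolVlnNbrMtzV3eIdpiGW2aJdmY14m+L1jRoZJeL27tkZ3eHaZiHWpVpZne+gGj6nYZ0fd6CicyFZ3eHZ4d3WLZlZ3hwEiPIO4dF50uDAFY1Z3eHl3eGVZeFRnQo21PHRqacw3uXXCFWZmd3eHd1U3zUckN53UW4x5x8RXm3e3WGRlZ4h2VmVlritLPIq7x82jl0Rneqp0i6ypZXiHV2Z4ewuMJ7qKh4V1NFe7dnm87b2aVmd5d93f/xv7CNSJd7QziGZ5uph0MUEFd2dnQ89yHblCBGW4aLkptFVEd4m93/c/hER7wwBKd8Y9NZe4aKktlHmFZmeJmrCXVlQ+/3Vapbd+GGeoaIo9qcuHZ3lhAAS47BkzOalX1nqoJ8u3Z4o3mndmaIti3cu6/wioZGqWtmipg3m3aYZoe7Vlmr03l3iIrwzZqq/JuFRYc3mXeYh4mpVkZVYlmqhWEwd2dndVe4mqqFiHeQ=="/>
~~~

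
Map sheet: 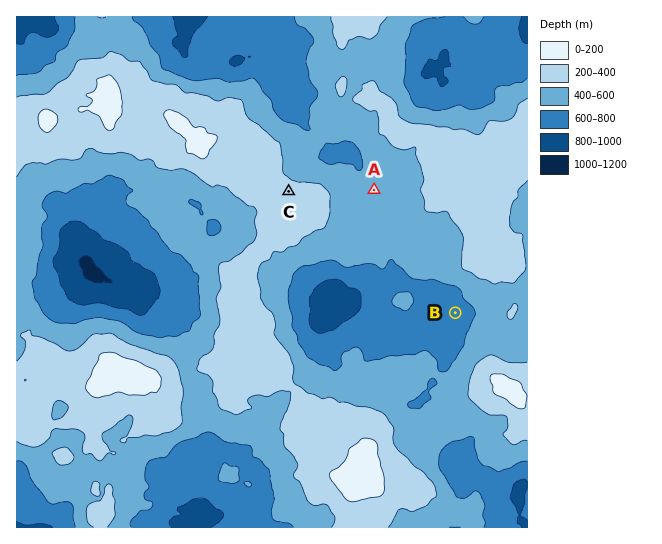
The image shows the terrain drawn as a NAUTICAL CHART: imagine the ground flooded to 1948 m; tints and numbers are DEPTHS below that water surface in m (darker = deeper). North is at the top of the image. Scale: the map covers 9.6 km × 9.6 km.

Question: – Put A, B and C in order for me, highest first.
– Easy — C A B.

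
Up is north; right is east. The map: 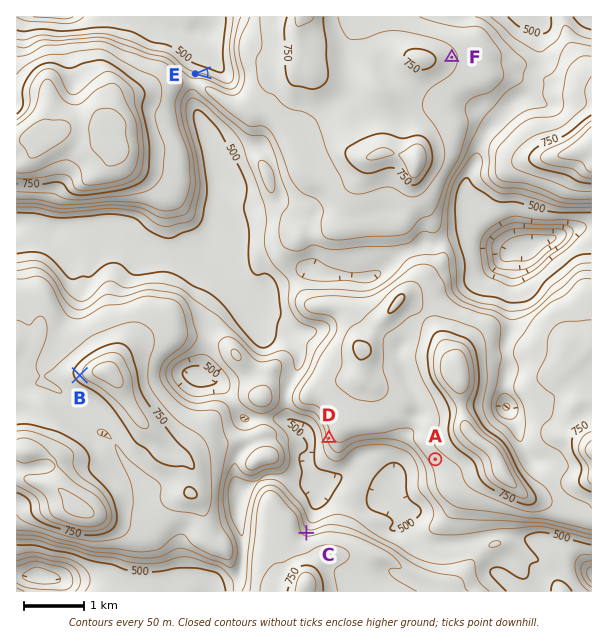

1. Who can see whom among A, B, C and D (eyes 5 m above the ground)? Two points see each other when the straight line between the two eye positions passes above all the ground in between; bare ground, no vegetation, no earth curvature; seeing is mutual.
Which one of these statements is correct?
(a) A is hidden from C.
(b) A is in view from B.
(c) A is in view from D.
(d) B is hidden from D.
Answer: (d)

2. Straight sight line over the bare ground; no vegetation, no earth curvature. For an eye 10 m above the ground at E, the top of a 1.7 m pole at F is out of sight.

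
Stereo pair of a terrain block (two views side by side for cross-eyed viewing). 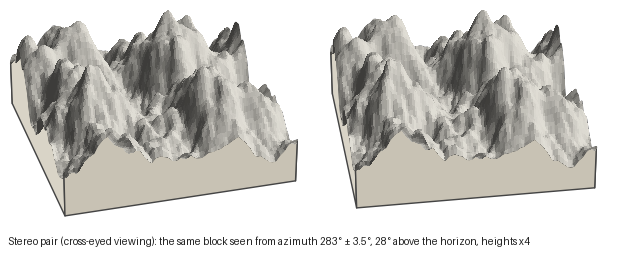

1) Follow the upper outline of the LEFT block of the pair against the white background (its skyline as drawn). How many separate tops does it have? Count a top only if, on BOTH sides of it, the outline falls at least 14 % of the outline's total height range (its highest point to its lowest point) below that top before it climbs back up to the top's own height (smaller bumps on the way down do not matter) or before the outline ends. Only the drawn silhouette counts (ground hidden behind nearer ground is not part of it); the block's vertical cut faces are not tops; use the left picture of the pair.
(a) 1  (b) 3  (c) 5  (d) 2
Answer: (b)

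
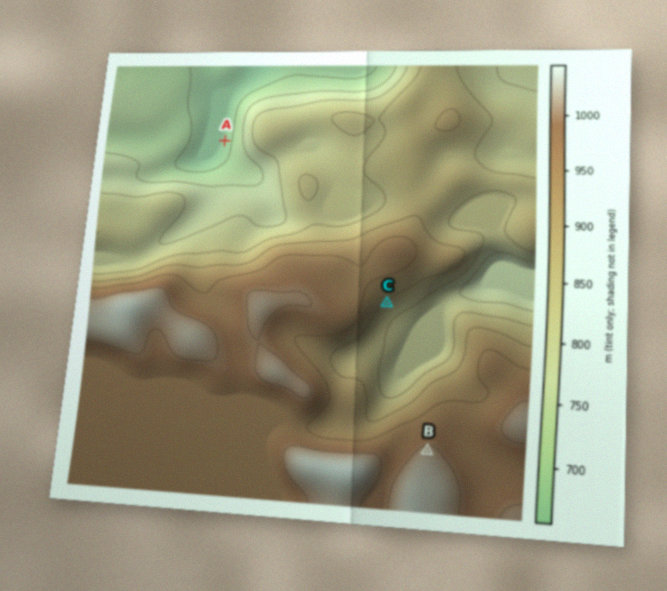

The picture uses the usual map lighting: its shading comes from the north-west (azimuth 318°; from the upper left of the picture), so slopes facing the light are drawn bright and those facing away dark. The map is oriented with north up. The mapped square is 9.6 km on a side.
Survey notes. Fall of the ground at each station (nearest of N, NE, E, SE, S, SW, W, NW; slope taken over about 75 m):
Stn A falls W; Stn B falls N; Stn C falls SE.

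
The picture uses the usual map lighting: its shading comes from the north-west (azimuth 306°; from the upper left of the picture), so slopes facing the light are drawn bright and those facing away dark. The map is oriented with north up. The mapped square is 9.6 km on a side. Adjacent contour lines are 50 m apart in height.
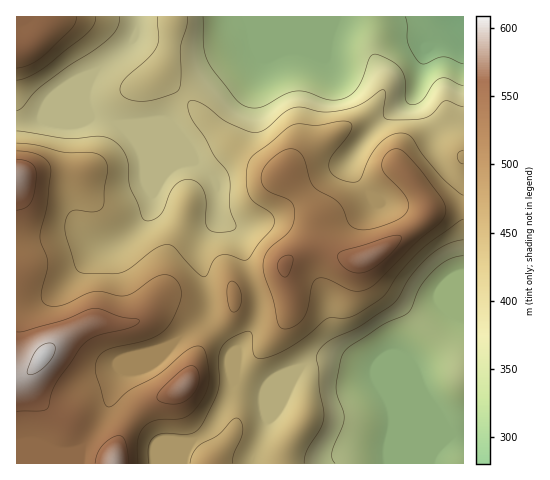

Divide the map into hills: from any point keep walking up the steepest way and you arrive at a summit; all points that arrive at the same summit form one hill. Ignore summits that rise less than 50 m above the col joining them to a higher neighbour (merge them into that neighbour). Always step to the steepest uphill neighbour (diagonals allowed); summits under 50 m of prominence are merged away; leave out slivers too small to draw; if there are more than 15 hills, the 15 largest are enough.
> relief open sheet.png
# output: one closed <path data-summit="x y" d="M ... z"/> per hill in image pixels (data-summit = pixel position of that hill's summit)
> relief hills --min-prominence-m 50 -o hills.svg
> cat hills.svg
<path data-summit="43 356" d="M259 16l-121 0-1 13-4 12-36 29-11 14-16 40-3 62 10 36 7 12 10 9-16-9-8-1-34 9-20 2 1 220 63 0 1-16 19-25 21-52 45-20 13-13 21-15 7-9 5 12 18 18 8 16 0-11 11-15 7-15 2-24-20-64-20-14 0-25-2-11-22-20-56-23-7-3-11-11 46-3 10-17 13-14 45-33 21-11 5-13z"/><path data-summit="368 257" d="M463 16l-203 0 0 17-5 13-21 11-45 33-13 14-10 17-46 3 11 11 7 3 56 23 22 20 2 11 0 25 20 14 20 64 0 19-3 8-17 27-3 25 2 7 28 9 22-9 19-17 10-4 17 0 41 10 23 9 7 3 25 24-16-38 0-5 25-23 16-24 10-1 0-135-11-4-15-21-3-9 2-23-17-22-3-5 0-9 9-37 25-15z"/><path data-summit="115 463" d="M207 314l-7 9-21 15-13 13-45 20-21 52-19 25 0 16 102-1 5-16 25-22 24-44-2-7 3-13-4-10-22-25z"/><path data-summit="17 46" d="M137 16l-120 0-1 107 24-3 15-7 42-43 36-29 4-12z"/><path data-summit="17 176" d="M88 80l-36 35-17 6-19 3 1 120 19-2 34-9 8 1 13 7-14-19-10-36 3-62z"/>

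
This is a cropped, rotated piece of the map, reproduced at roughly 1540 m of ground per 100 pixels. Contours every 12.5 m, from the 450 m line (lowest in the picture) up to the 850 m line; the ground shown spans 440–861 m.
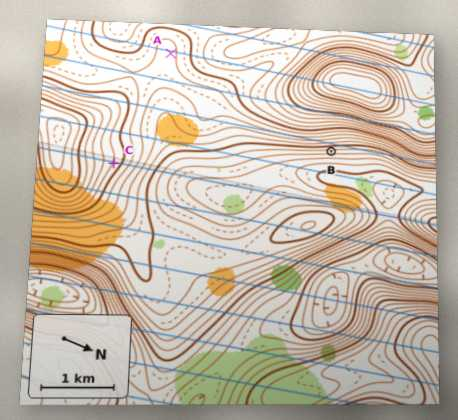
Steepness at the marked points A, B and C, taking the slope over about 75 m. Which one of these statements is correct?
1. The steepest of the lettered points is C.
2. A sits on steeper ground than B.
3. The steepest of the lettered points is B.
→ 3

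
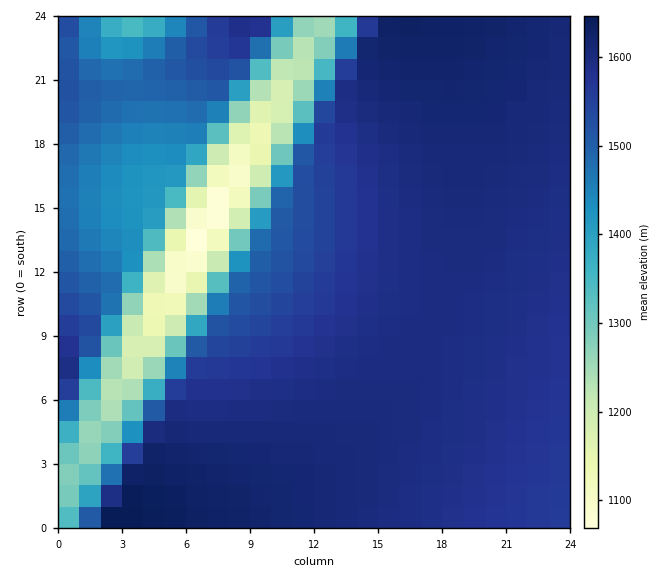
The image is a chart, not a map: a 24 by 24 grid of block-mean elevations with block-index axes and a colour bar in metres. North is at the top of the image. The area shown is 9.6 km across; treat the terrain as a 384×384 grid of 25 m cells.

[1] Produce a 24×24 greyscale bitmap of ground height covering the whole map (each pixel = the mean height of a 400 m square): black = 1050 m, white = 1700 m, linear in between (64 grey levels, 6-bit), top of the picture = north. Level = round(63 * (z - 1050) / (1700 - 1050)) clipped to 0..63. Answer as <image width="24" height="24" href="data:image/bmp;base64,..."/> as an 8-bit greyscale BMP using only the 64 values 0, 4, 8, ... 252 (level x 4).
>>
<image width="24" height="24" href="data:image/bmp;base64,Qk12BgAAAAAAADYEAAAoAAAAGAAAABgAAAABAAgAAAAAAEACAAATCwAAEwsAAAABAAAAAAAAAAAAAAEBAQACAgIAAwMDAAQEBAAFBQUABgYGAAcHBwAICAgACQkJAAoKCgALCwsADAwMAA0NDQAODg4ADw8PABAQEAAREREAEhISABMTEwAUFBQAFRUVABYWFgAXFxcAGBgYABkZGQAaGhoAGxsbABwcHAAdHR0AHh4eAB8fHwAgICAAISEhACIiIgAjIyMAJCQkACUlJQAmJiYAJycnACgoKAApKSkAKioqACsrKwAsLCwALS0tAC4uLgAvLy8AMDAwADExMQAyMjIAMzMzADQ0NAA1NTUANjY2ADc3NwA4ODgAOTk5ADo6OgA7OzsAPDw8AD09PQA+Pj4APz8/AEBAQABBQUEAQkJCAENDQwBEREQARUVFAEZGRgBHR0cASEhIAElJSQBKSkoAS0tLAExMTABNTU0ATk5OAE9PTwBQUFAAUVFRAFJSUgBTU1MAVFRUAFVVVQBWVlYAV1dXAFhYWABZWVkAWlpaAFtbWwBcXFwAXV1dAF5eXgBfX18AYGBgAGFhYQBiYmIAY2NjAGRkZABlZWUAZmZmAGdnZwBoaGgAaWlpAGpqagBra2sAbGxsAG1tbQBubm4Ab29vAHBwcABxcXEAcnJyAHNzcwB0dHQAdXV1AHZ2dgB3d3cAeHh4AHl5eQB6enoAe3t7AHx8fAB9fX0Afn5+AH9/fwCAgIAAgYGBAIKCggCDg4MAhISEAIWFhQCGhoYAh4eHAIiIiACJiYkAioqKAIuLiwCMjIwAjY2NAI6OjgCPj48AkJCQAJGRkQCSkpIAk5OTAJSUlACVlZUAlpaWAJeXlwCYmJgAmZmZAJqamgCbm5sAnJycAJ2dnQCenp4An5+fAKCgoAChoaEAoqKiAKOjowCkpKQApaWlAKampgCnp6cAqKioAKmpqQCqqqoAq6urAKysrACtra0Arq6uAK+vrwCwsLAAsbGxALKysgCzs7MAtLS0ALW1tQC2trYAt7e3ALi4uAC5ubkAurq6ALu7uwC8vLwAvb29AL6+vgC/v78AwMDAAMHBwQDCwsIAw8PDAMTExADFxcUAxsbGAMfHxwDIyMgAycnJAMrKygDLy8sAzMzMAM3NzQDOzs4Az8/PANDQ0ADR0dEA0tLSANPT0wDU1NQA1dXVANbW1gDX19cA2NjYANnZ2QDa2toA29vbANzc3ADd3d0A3t7eAN/f3wDg4OAA4eHhAOLi4gDj4+MA5OTkAOXl5QDm5uYA5+fnAOjo6ADp6ekA6urqAOvr6wDs7OwA7e3tAO7u7gDv7+8A8PDwAPHx8QDy8vIA8/PzAPT09AD19fUA9vb2APf39wD4+PgA+fn5APr6+gD7+/sA/Pz8AP39/QD+/v4A////AHCw6Ojk5ODg4Nzc3NjY1NTU0NDMzMjIxGCE0OTk5ODg3Nzc3NjY2NTU0NDMzMzIyFxopODg4ODc3Nzc2NjY2NTU0NDQzMzIyGRUeMTg3Nzc3NjY2NjY2NTU1NDQzMzIyHxQXJTU2NjY2NjY2NjY1NTU1NDQ0MzMyKBcSGiw1NTU1NTU1NTU1NTU1NDQ0MzMyMRwREh8xMzM0NDQ1NTU1NTU1NTQ0MzMzNCUTDhQnMTIyMzM0NDU1NTU1NTQ0NDMzMy0ZDQ0ZLDAxMTIzNDQ1NTU1NTU0NDMzMS8iDwkPIS4vMDEyMzQ0NTU1NTU0NDQzLy0pFQgIEygtLjAxMjM0NDU1NTU1NDQzLSsqHgsEChsrLS8wMTM0NDU1NTU1NDQ0KykoJRIFBA8kLC4vMTIzNDU1NTU1NTQ0KigmJRwJAgcYKi0vMDIzNDU1NTU1NTQ0KSclJCMSBAMNIywuMDIzNDU1NTU1NTU0KSclJCQdCgIHFysuMDIzNDU1NjY1NTU0KiclJCQjFQYEDiMvMDIzNDU2NjY2NTU1KignJSUlIQ8GCRktMTM0NTU2NjY2NjU1LCooJycnJxsLCBElMjM0NTY2NjY2NjU1LSsqKSkpKicVCw0bLzQ1NjY3Nzc2NjY1LiwrKysrLC0iEg0UJzU2Njc3Nzc3NjY2LSopKistLi8uHBARHTE3Nzc3Nzc3NzY2LSckJCgsLzEyKRgRFyg3ODg4ODc3NzY2LyYfHSAmLTE0MyIVFB4yODg4ODg3Nzc2A=="/>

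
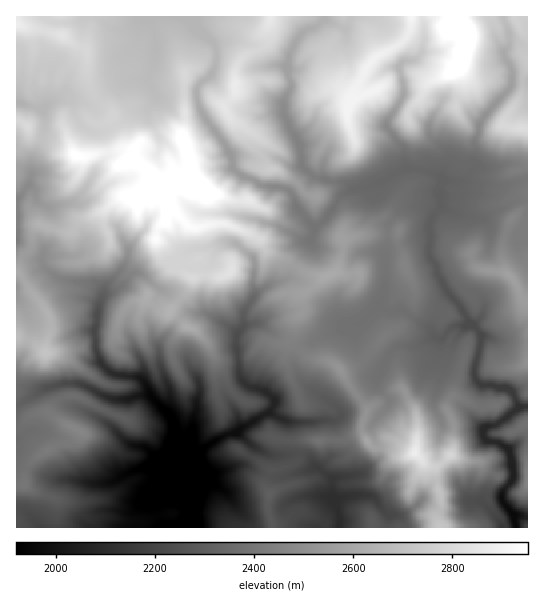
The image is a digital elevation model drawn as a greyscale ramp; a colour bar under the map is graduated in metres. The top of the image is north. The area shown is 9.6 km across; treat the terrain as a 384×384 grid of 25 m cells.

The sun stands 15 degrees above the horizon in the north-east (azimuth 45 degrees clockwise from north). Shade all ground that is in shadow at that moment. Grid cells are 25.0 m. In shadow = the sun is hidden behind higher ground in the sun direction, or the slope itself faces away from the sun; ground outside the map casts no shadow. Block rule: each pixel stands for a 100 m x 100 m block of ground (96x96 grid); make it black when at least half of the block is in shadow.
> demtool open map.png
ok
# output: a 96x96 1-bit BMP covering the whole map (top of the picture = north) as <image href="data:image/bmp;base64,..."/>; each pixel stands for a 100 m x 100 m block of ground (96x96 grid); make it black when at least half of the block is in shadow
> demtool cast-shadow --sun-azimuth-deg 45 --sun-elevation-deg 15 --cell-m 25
<image width="96" height="96" href="data:image/bmp;base64,Qk2+BAAAAAAAAD4AAAAoAAAAYAAAAGAAAAABAAEAAAAAAIAEAAATCwAAEwsAAAIAAAAAAAAA////AAAAAAACAAAA/D8Af//+AAcAAAAAeD4AP//8AD4AAAAAcH4AP//4AH/AAAAAYP4Af//8AD/wAAAB8f4A////AD/4AAAD4/4D///+AH/gAAADf/4B///+GT8AAAAAf/wB///eHf8AAAAAf/gA///8P/8AJAAAf/AA///4fk8A4AAAf+AA///4/g8BgDQP//wB///4/g8DsDQfv/gH///w4A8AcDAf/+EP///hgA4AcADf88+P//wAAD4AAB/P/B+Pv95AAf4AAD+P/j4CB9xgAf8B4D8P//gAB4AAAf8BwHwP/+AAD4AAA4ABAPgP/vx//4Bgw+AAAfAf/P///4Bhh/AAB4B//P///4Bhh9wADgD//P/4/4BBBA4AGD///MH4/4OAAAeAAf//+YP5/weAAA/8B///+A/z/gOAAf7//8f/+D/z/AAAA////w/++H/n/AAAB////P/++H/n+AAAB///8f/9+H/n8AAAB8f95///+H/P4AAAAwD8B/v/+H+AAAAAAwD4A+f/+HIAAAAAAwBwA8f/8HAAAAAAAwAAA8f/8HAAAAAAA8YAA8//4HAAAAAAA/4AB8//wGDAAAAAA/8AB87/AH/gAAAAD/4AB+b+Az/wAAAAD/4AB+DwTz+AAAAAD/4AD+JB/x/AAAAAH/4AD+IB/g/gCAAAP/xgD/Af/k/ADgAAf/zgD/w//94ADgAA//zAB////9wADgAA//zAf////98ADAAB//yB////n42ABAAB//gD///+AAzAAAAB//AH///wAAwAAAAD/AAHh//gAAwAAAAD+AAPD7/gAB4AAAADeAAP/5/gAD4AYAACIACP35/nA/wA8AAAAADv3//Hz/wA8AAAAAD/z/+P//AAIAAAAAD/D//b/+AAAAACAADwD//TAwBgAAAAAADAD/7iAD+DAAAAAADAA/7gAP8PAAAAAAD+AH7w/f4PAAAAAAD/v/wx+fgfAAAAAAD///AD8AAfAAAAAAD//8AH8AAcAAAB+AD/74AH4Af5gAAD/gB/58AAAB/z+AAB/4B/5/AAAH/n/oAB/8B/8/4AAP+P/+AA/+B/8/YAAPAP//n8//g/+4ABAMAP/7//f/6/4AADAfDv/z//////wAAHA/mP/x/////pwAAOA/YP/x/////hgAAeB+wf/g/////DgAAcD8A//g/v///DgAAEH4A//g/v+/yBAAAAPwB//A/P8cAAAAAAPwB//A+P8AAAAAACPgB//B+X5AAAAAACfgB/+HuXzgDgAAAAfAB/+DnHjgDgAAAAcAB/8AHv1gBAAAACMQO+AAH38BgAAAACI4McAADz8AwAAAAGAwIcAADz8A4AAAACBwAYAADh8A4AAAAABwAwAADAAA4AAAAABgAeAAHxAA4AAAAABgAYAAD+IB4AAAAAAgAIAAD/8BwDwAAAAgAAAAB/8BwHwAAAAAAAAAAf8BzHgAAABAAAAAAf8CzEAAAADAAAAAAP8A6AAAAAAAAAAAGP8BwAAAAAAAADGAHOYBwBAAAAAAIAOAHMwBg="/>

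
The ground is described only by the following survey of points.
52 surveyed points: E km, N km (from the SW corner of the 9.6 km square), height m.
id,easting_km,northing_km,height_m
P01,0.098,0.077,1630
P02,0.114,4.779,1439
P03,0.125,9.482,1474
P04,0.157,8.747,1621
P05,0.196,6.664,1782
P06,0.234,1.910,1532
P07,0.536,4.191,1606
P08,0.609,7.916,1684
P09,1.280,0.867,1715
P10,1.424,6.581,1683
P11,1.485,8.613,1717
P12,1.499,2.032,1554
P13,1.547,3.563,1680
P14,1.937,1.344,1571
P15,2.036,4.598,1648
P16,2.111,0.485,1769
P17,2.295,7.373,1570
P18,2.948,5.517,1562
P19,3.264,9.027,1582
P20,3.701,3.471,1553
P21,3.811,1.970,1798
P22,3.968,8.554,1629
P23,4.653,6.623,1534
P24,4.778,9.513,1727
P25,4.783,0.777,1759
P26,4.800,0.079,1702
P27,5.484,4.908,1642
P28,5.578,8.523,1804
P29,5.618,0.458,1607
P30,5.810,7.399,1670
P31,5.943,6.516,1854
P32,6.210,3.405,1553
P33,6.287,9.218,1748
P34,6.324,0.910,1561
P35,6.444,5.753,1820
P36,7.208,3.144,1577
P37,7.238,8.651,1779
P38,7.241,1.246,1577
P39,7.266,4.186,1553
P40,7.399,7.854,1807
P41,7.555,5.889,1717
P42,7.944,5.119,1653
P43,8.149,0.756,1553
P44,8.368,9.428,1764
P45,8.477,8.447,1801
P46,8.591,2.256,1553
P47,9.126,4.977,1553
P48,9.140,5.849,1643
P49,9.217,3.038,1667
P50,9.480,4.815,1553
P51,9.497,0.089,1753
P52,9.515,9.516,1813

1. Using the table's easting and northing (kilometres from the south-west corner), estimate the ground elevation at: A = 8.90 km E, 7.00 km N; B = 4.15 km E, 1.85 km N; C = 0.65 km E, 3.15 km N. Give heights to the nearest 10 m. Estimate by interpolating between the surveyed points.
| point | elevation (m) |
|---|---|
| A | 1710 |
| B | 1760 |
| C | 1620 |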